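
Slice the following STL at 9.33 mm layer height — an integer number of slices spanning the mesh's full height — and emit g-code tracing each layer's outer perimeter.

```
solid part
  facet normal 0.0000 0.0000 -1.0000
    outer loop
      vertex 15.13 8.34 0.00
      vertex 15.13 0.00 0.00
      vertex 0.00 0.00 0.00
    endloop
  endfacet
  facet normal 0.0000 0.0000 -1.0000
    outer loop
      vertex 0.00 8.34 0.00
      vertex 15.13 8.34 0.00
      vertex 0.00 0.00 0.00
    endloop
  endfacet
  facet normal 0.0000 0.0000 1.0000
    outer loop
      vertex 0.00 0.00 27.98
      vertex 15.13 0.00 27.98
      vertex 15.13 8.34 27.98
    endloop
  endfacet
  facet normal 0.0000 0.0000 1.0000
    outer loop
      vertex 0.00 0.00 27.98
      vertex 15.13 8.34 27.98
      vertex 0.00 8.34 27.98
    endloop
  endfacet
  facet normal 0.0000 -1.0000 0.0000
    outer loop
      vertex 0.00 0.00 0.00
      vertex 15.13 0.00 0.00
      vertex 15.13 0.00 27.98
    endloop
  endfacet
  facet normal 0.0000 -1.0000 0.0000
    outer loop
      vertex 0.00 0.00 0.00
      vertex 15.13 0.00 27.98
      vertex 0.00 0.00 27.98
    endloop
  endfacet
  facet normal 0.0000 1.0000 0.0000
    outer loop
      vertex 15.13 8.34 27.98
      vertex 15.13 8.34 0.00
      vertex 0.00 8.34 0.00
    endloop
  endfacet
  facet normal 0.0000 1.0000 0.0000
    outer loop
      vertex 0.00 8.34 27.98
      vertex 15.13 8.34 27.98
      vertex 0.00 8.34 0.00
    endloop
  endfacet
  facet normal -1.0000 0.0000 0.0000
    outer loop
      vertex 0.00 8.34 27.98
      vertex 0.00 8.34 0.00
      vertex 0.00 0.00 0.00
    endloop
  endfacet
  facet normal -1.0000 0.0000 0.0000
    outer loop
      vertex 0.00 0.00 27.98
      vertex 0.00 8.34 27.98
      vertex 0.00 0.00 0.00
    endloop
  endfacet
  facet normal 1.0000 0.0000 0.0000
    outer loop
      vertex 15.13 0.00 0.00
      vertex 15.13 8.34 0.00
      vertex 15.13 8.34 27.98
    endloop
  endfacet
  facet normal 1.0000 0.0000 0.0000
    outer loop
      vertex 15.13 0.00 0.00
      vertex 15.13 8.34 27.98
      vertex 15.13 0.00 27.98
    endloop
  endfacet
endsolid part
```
; perimeter-only toolpath
G21 ; units = mm
G90 ; absolute positioning
G28 ; home
; layer 1
G0 Z9.33
G0 X0.00 Y0.00
G1 X15.13 Y0.00
G1 X15.13 Y8.34
G1 X0.00 Y8.34
G1 X0.00 Y0.00
; layer 2
G0 Z18.65
G0 X0.00 Y0.00
G1 X15.13 Y0.00
G1 X15.13 Y8.34
G1 X0.00 Y8.34
G1 X0.00 Y0.00
; layer 3
G0 Z27.98
G0 X0.00 Y0.00
G1 X15.13 Y0.00
G1 X15.13 Y8.34
G1 X0.00 Y8.34
G1 X0.00 Y0.00
M2 ; end

The solid is a rectangular box, roughly 15.1 × 8.34 mm footprint and 28 mm tall. Slicing at Δz = 9.33 mm — 3 equal slices spanning the solid's height, so layer i sits at z = i·h/3 — gives 3 non-empty perimeters. Each is a 4-segment closed polygon; G0 lifts to the layer z and rapids to the start vertex, then G1 traces the edges.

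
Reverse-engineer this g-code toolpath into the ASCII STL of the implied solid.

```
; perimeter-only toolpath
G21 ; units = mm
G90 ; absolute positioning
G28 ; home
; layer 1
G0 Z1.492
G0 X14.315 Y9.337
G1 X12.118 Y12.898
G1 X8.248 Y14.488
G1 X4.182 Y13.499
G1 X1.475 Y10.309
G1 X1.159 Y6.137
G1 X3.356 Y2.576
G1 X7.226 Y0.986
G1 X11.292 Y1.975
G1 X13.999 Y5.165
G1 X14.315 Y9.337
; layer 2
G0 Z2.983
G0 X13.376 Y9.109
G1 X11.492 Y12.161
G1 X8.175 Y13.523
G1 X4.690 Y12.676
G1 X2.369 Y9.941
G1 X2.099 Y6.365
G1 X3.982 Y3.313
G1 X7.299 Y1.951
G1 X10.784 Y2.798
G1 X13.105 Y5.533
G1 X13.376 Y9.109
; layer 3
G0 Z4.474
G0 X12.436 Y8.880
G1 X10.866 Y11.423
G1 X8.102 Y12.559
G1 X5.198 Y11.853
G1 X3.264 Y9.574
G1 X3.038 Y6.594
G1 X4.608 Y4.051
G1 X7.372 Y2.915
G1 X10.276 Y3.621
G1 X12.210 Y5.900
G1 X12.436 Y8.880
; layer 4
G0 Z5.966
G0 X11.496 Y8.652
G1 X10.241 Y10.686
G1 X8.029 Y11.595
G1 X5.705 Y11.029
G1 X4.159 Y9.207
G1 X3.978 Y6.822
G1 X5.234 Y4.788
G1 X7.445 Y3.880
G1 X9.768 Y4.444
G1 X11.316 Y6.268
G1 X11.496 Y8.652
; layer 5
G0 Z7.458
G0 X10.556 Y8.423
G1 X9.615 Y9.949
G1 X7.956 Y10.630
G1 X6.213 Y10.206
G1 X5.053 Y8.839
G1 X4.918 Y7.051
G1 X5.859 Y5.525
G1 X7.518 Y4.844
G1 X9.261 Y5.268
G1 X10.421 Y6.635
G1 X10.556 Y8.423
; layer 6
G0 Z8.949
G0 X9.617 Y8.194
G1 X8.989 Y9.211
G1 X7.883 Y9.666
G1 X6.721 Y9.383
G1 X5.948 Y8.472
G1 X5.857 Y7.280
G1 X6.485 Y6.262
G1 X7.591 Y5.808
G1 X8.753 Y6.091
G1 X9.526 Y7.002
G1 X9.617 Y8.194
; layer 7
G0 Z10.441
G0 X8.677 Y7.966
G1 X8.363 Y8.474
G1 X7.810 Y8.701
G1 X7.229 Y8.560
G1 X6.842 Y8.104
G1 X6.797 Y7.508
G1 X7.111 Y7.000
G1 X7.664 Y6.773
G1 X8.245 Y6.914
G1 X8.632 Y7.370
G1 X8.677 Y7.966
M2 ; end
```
solid part
  facet normal 0.0000 0.0000 -1.0000
    outer loop
      vertex 8.321 15.452 0.000
      vertex 12.744 13.635 0.000
      vertex 15.255 9.566 0.000
    endloop
  endfacet
  facet normal 0.0000 0.0000 -1.0000
    outer loop
      vertex 3.674 14.322 0.000
      vertex 8.321 15.452 0.000
      vertex 15.255 9.566 0.000
    endloop
  endfacet
  facet normal 0.0000 0.0000 -1.0000
    outer loop
      vertex 0.580 10.676 0.000
      vertex 3.674 14.322 0.000
      vertex 15.255 9.566 0.000
    endloop
  endfacet
  facet normal 0.0000 0.0000 -1.0000
    outer loop
      vertex 0.219 5.908 0.000
      vertex 0.580 10.676 0.000
      vertex 15.255 9.566 0.000
    endloop
  endfacet
  facet normal 0.0000 0.0000 -1.0000
    outer loop
      vertex 2.730 1.839 0.000
      vertex 0.219 5.908 0.000
      vertex 15.255 9.566 0.000
    endloop
  endfacet
  facet normal 0.0000 0.0000 -1.0000
    outer loop
      vertex 7.153 0.022 0.000
      vertex 2.730 1.839 0.000
      vertex 15.255 9.566 0.000
    endloop
  endfacet
  facet normal 0.0000 0.0000 -1.0000
    outer loop
      vertex 11.800 1.152 0.000
      vertex 7.153 0.022 0.000
      vertex 15.255 9.566 0.000
    endloop
  endfacet
  facet normal 0.0000 0.0000 -1.0000
    outer loop
      vertex 14.894 4.798 0.000
      vertex 11.800 1.152 0.000
      vertex 15.255 9.566 0.000
    endloop
  endfacet
  facet normal 0.7243 0.4470 0.5249
    outer loop
      vertex 15.255 9.566 0.000
      vertex 12.744 13.635 0.000
      vertex 7.737 7.737 11.932
    endloop
  endfacet
  facet normal 0.3234 0.7873 0.5249
    outer loop
      vertex 12.744 13.635 0.000
      vertex 8.321 15.452 0.000
      vertex 7.737 7.737 11.932
    endloop
  endfacet
  facet normal -0.2011 0.8271 0.5249
    outer loop
      vertex 8.321 15.452 0.000
      vertex 3.674 14.322 0.000
      vertex 7.737 7.737 11.932
    endloop
  endfacet
  facet normal -0.6490 0.5507 0.5249
    outer loop
      vertex 3.674 14.322 0.000
      vertex 0.580 10.676 0.000
      vertex 7.737 7.737 11.932
    endloop
  endfacet
  facet normal -0.8487 0.0643 0.5249
    outer loop
      vertex 0.580 10.676 0.000
      vertex 0.219 5.908 0.000
      vertex 7.737 7.737 11.932
    endloop
  endfacet
  facet normal -0.7243 -0.4470 0.5249
    outer loop
      vertex 0.219 5.908 0.000
      vertex 2.730 1.839 0.000
      vertex 7.737 7.737 11.932
    endloop
  endfacet
  facet normal -0.3234 -0.7873 0.5249
    outer loop
      vertex 2.730 1.839 0.000
      vertex 7.153 0.022 0.000
      vertex 7.737 7.737 11.932
    endloop
  endfacet
  facet normal 0.2011 -0.8271 0.5249
    outer loop
      vertex 7.153 0.022 0.000
      vertex 11.800 1.152 0.000
      vertex 7.737 7.737 11.932
    endloop
  endfacet
  facet normal 0.6490 -0.5507 0.5249
    outer loop
      vertex 11.800 1.152 0.000
      vertex 14.894 4.798 0.000
      vertex 7.737 7.737 11.932
    endloop
  endfacet
  facet normal 0.8487 -0.0643 0.5249
    outer loop
      vertex 14.894 4.798 0.000
      vertex 15.255 9.566 0.000
      vertex 7.737 7.737 11.932
    endloop
  endfacet
endsolid part

The G0 Z moves step by Δz≈1.492 mm. The G1 loops shrink linearly with z, so the solid tapers from its base footprint up to z≈11.9. Closing with a flat bottom cap and the tapered top and triangulating gives 18 facets — a regular 10-sided pyramid, base circumscribed radius ≈ 7.74 mm, apex at z ≈ 11.9 mm.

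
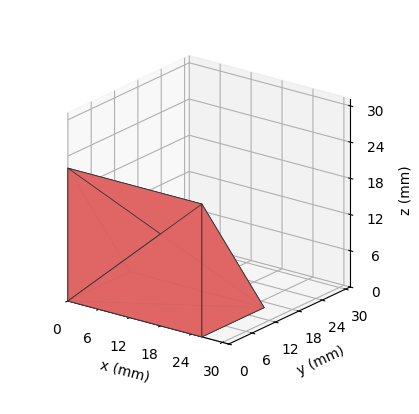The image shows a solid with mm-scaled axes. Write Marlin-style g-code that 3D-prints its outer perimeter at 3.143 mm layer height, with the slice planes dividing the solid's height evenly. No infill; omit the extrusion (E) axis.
Reading the render: the shape is a wedge (ramp): 26 × 16 mm base, rising to 22 mm along the y=0 edge and sloping linearly to z=0 at y=16 (dimensions read to the nearest mm from the axis ticks). For the g-code, the solid's height is divided into equal slices at the stated Δz and each level perimeter traced with G1 moves after a G0 lift.

; perimeter-only toolpath
G21 ; units = mm
G90 ; absolute positioning
G28 ; home
; layer 1
G0 Z3.143
G0 X0.000 Y0.000
G1 X26.000 Y0.000
G1 X26.000 Y13.714
G1 X0.000 Y13.714
G1 X0.000 Y0.000
; layer 2
G0 Z6.286
G0 X0.000 Y0.000
G1 X26.000 Y0.000
G1 X26.000 Y11.429
G1 X0.000 Y11.429
G1 X0.000 Y0.000
; layer 3
G0 Z9.429
G0 X0.000 Y0.000
G1 X26.000 Y0.000
G1 X26.000 Y9.143
G1 X0.000 Y9.143
G1 X0.000 Y0.000
; layer 4
G0 Z12.571
G0 X0.000 Y0.000
G1 X26.000 Y0.000
G1 X26.000 Y6.857
G1 X0.000 Y6.857
G1 X0.000 Y0.000
; layer 5
G0 Z15.714
G0 X0.000 Y0.000
G1 X26.000 Y0.000
G1 X26.000 Y4.571
G1 X0.000 Y4.571
G1 X0.000 Y0.000
; layer 6
G0 Z18.857
G0 X0.000 Y0.000
G1 X26.000 Y0.000
G1 X26.000 Y2.286
G1 X0.000 Y2.286
G1 X0.000 Y0.000
M2 ; end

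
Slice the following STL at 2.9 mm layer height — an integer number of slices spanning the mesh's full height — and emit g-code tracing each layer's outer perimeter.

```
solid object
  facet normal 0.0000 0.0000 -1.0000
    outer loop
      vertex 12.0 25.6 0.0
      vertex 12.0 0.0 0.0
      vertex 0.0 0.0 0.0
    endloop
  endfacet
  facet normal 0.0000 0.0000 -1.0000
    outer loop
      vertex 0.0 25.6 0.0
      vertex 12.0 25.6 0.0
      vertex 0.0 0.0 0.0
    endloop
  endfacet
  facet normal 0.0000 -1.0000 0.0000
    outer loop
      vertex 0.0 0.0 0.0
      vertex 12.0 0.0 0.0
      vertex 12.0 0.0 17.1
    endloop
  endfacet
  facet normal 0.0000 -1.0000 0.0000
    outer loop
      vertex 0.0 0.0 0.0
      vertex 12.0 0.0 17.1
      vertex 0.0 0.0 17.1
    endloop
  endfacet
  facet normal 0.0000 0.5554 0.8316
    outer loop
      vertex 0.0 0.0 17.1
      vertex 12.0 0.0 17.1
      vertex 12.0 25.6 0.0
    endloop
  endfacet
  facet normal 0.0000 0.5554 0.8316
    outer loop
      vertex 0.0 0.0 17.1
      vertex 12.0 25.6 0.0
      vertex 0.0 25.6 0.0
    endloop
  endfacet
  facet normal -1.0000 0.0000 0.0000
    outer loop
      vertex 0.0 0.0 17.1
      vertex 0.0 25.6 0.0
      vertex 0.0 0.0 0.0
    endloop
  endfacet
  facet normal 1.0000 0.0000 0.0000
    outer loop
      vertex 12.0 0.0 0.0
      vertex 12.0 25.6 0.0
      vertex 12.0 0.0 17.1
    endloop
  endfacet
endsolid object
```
; perimeter-only toolpath
G21 ; units = mm
G90 ; absolute positioning
G28 ; home
; layer 1
G0 Z2.9
G0 X0.0 Y0.0
G1 X12.0 Y0.0
G1 X12.0 Y21.3
G1 X0.0 Y21.3
G1 X0.0 Y0.0
; layer 2
G0 Z5.7
G0 X0.0 Y0.0
G1 X12.0 Y0.0
G1 X12.0 Y17.1
G1 X0.0 Y17.1
G1 X0.0 Y0.0
; layer 3
G0 Z8.6
G0 X0.0 Y0.0
G1 X12.0 Y0.0
G1 X12.0 Y12.8
G1 X0.0 Y12.8
G1 X0.0 Y0.0
; layer 4
G0 Z11.4
G0 X0.0 Y0.0
G1 X12.0 Y0.0
G1 X12.0 Y8.5
G1 X0.0 Y8.5
G1 X0.0 Y0.0
; layer 5
G0 Z14.2
G0 X0.0 Y0.0
G1 X12.0 Y0.0
G1 X12.0 Y4.3
G1 X0.0 Y4.3
G1 X0.0 Y0.0
M2 ; end

The solid is a wedge (ramp): 12 × 25.6 mm base, rising to 17.1 mm along the y=0 edge and sloping linearly to z=0 at y=25.6. Slicing at Δz = 2.9 mm — 6 equal slices spanning the solid's height, so layer i sits at z = i·h/6 — gives 5 non-empty perimeters. Each is a 4-segment closed polygon; G0 lifts to the layer z and rapids to the start vertex, then G1 traces the edges. The cross-section shrinks linearly with z (the slice at the apex is degenerate and omitted).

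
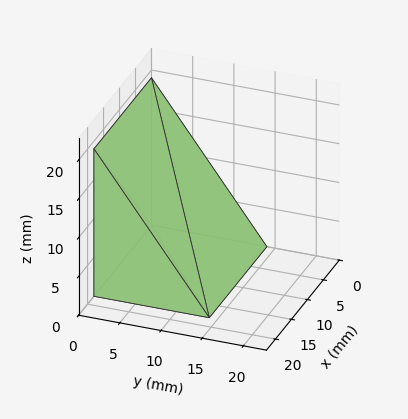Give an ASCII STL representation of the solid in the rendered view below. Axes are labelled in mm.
Reading the render: the shape is a wedge (ramp): 18 × 14 mm base, rising to 19 mm along the y=0 edge and sloping linearly to z=0 at y=14 (dimensions read to the nearest mm from the axis ticks). For the STL, each face is triangulated and given an outward normal.

solid part
  facet normal 0.0000 0.0000 -1.0000
    outer loop
      vertex 18.00 14.00 0.00
      vertex 18.00 0.00 0.00
      vertex 0.00 0.00 0.00
    endloop
  endfacet
  facet normal 0.0000 0.0000 -1.0000
    outer loop
      vertex 0.00 14.00 0.00
      vertex 18.00 14.00 0.00
      vertex 0.00 0.00 0.00
    endloop
  endfacet
  facet normal 0.0000 -1.0000 0.0000
    outer loop
      vertex 0.00 0.00 0.00
      vertex 18.00 0.00 0.00
      vertex 18.00 0.00 19.00
    endloop
  endfacet
  facet normal 0.0000 -1.0000 0.0000
    outer loop
      vertex 0.00 0.00 0.00
      vertex 18.00 0.00 19.00
      vertex 0.00 0.00 19.00
    endloop
  endfacet
  facet normal 0.0000 0.8051 0.5932
    outer loop
      vertex 0.00 0.00 19.00
      vertex 18.00 0.00 19.00
      vertex 18.00 14.00 0.00
    endloop
  endfacet
  facet normal 0.0000 0.8051 0.5932
    outer loop
      vertex 0.00 0.00 19.00
      vertex 18.00 14.00 0.00
      vertex 0.00 14.00 0.00
    endloop
  endfacet
  facet normal -1.0000 0.0000 0.0000
    outer loop
      vertex 0.00 0.00 19.00
      vertex 0.00 14.00 0.00
      vertex 0.00 0.00 0.00
    endloop
  endfacet
  facet normal 1.0000 0.0000 0.0000
    outer loop
      vertex 18.00 0.00 0.00
      vertex 18.00 14.00 0.00
      vertex 18.00 0.00 19.00
    endloop
  endfacet
endsolid part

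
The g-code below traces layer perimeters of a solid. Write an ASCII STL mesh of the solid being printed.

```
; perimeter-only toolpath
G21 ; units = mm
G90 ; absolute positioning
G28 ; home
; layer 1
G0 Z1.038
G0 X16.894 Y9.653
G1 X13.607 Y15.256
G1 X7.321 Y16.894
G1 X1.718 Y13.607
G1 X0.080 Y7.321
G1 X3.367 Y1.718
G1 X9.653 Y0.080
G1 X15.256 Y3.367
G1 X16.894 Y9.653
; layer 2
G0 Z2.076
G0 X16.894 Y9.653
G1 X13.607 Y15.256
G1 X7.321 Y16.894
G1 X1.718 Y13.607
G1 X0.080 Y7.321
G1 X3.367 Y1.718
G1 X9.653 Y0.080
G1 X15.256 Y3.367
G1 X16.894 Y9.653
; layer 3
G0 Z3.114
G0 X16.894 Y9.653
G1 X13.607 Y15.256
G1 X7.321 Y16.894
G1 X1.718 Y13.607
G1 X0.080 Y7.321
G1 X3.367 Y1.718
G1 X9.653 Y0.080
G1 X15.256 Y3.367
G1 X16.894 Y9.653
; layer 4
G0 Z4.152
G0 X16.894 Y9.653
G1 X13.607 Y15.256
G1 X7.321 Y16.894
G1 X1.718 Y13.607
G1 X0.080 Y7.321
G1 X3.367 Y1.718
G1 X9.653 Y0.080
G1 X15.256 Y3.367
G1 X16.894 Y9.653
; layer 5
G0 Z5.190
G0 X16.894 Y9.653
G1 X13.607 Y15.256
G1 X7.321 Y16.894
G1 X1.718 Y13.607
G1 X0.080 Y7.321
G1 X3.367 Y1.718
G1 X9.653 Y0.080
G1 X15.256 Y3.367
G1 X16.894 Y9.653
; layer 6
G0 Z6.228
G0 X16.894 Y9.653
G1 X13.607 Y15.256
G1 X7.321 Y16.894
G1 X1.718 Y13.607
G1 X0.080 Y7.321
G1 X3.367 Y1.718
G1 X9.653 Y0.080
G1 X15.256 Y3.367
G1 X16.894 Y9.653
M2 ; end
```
solid part
  facet normal 0.0000 0.0000 -1.0000
    outer loop
      vertex 7.321 16.894 0.000
      vertex 13.607 15.256 0.000
      vertex 16.894 9.653 0.000
    endloop
  endfacet
  facet normal 0.0000 0.0000 -1.0000
    outer loop
      vertex 1.718 13.607 0.000
      vertex 7.321 16.894 0.000
      vertex 16.894 9.653 0.000
    endloop
  endfacet
  facet normal 0.0000 0.0000 -1.0000
    outer loop
      vertex 0.080 7.321 0.000
      vertex 1.718 13.607 0.000
      vertex 16.894 9.653 0.000
    endloop
  endfacet
  facet normal 0.0000 0.0000 -1.0000
    outer loop
      vertex 3.367 1.718 0.000
      vertex 0.080 7.321 0.000
      vertex 16.894 9.653 0.000
    endloop
  endfacet
  facet normal 0.0000 0.0000 -1.0000
    outer loop
      vertex 9.653 0.080 0.000
      vertex 3.367 1.718 0.000
      vertex 16.894 9.653 0.000
    endloop
  endfacet
  facet normal 0.0000 0.0000 -1.0000
    outer loop
      vertex 15.256 3.367 0.000
      vertex 9.653 0.080 0.000
      vertex 16.894 9.653 0.000
    endloop
  endfacet
  facet normal 0.0000 0.0000 1.0000
    outer loop
      vertex 16.894 9.653 6.228
      vertex 13.607 15.256 6.228
      vertex 7.321 16.894 6.228
    endloop
  endfacet
  facet normal 0.0000 0.0000 1.0000
    outer loop
      vertex 16.894 9.653 6.228
      vertex 7.321 16.894 6.228
      vertex 1.718 13.607 6.228
    endloop
  endfacet
  facet normal 0.0000 0.0000 1.0000
    outer loop
      vertex 16.894 9.653 6.228
      vertex 1.718 13.607 6.228
      vertex 0.080 7.321 6.228
    endloop
  endfacet
  facet normal 0.0000 0.0000 1.0000
    outer loop
      vertex 16.894 9.653 6.228
      vertex 0.080 7.321 6.228
      vertex 3.367 1.718 6.228
    endloop
  endfacet
  facet normal 0.0000 0.0000 1.0000
    outer loop
      vertex 16.894 9.653 6.228
      vertex 3.367 1.718 6.228
      vertex 9.653 0.080 6.228
    endloop
  endfacet
  facet normal 0.0000 0.0000 1.0000
    outer loop
      vertex 16.894 9.653 6.228
      vertex 9.653 0.080 6.228
      vertex 15.256 3.367 6.228
    endloop
  endfacet
  facet normal 0.8625 0.5060 0.0000
    outer loop
      vertex 16.894 9.653 0.000
      vertex 13.607 15.256 0.000
      vertex 13.607 15.256 6.228
    endloop
  endfacet
  facet normal 0.8625 0.5060 0.0000
    outer loop
      vertex 16.894 9.653 0.000
      vertex 13.607 15.256 6.228
      vertex 16.894 9.653 6.228
    endloop
  endfacet
  facet normal 0.2522 0.9677 0.0000
    outer loop
      vertex 13.607 15.256 0.000
      vertex 7.321 16.894 0.000
      vertex 7.321 16.894 6.228
    endloop
  endfacet
  facet normal 0.2522 0.9677 0.0000
    outer loop
      vertex 13.607 15.256 0.000
      vertex 7.321 16.894 6.228
      vertex 13.607 15.256 6.228
    endloop
  endfacet
  facet normal -0.5060 0.8625 0.0000
    outer loop
      vertex 7.321 16.894 0.000
      vertex 1.718 13.607 0.000
      vertex 1.718 13.607 6.228
    endloop
  endfacet
  facet normal -0.5060 0.8625 0.0000
    outer loop
      vertex 7.321 16.894 0.000
      vertex 1.718 13.607 6.228
      vertex 7.321 16.894 6.228
    endloop
  endfacet
  facet normal -0.9677 0.2522 0.0000
    outer loop
      vertex 1.718 13.607 0.000
      vertex 0.080 7.321 0.000
      vertex 0.080 7.321 6.228
    endloop
  endfacet
  facet normal -0.9677 0.2522 0.0000
    outer loop
      vertex 1.718 13.607 0.000
      vertex 0.080 7.321 6.228
      vertex 1.718 13.607 6.228
    endloop
  endfacet
  facet normal -0.8625 -0.5060 0.0000
    outer loop
      vertex 0.080 7.321 0.000
      vertex 3.367 1.718 0.000
      vertex 3.367 1.718 6.228
    endloop
  endfacet
  facet normal -0.8625 -0.5060 0.0000
    outer loop
      vertex 0.080 7.321 0.000
      vertex 3.367 1.718 6.228
      vertex 0.080 7.321 6.228
    endloop
  endfacet
  facet normal -0.2522 -0.9677 0.0000
    outer loop
      vertex 3.367 1.718 0.000
      vertex 9.653 0.080 0.000
      vertex 9.653 0.080 6.228
    endloop
  endfacet
  facet normal -0.2522 -0.9677 0.0000
    outer loop
      vertex 3.367 1.718 0.000
      vertex 9.653 0.080 6.228
      vertex 3.367 1.718 6.228
    endloop
  endfacet
  facet normal 0.5060 -0.8625 0.0000
    outer loop
      vertex 9.653 0.080 0.000
      vertex 15.256 3.367 0.000
      vertex 15.256 3.367 6.228
    endloop
  endfacet
  facet normal 0.5060 -0.8625 0.0000
    outer loop
      vertex 9.653 0.080 0.000
      vertex 15.256 3.367 6.228
      vertex 9.653 0.080 6.228
    endloop
  endfacet
  facet normal 0.9677 -0.2522 0.0000
    outer loop
      vertex 15.256 3.367 0.000
      vertex 16.894 9.653 0.000
      vertex 16.894 9.653 6.228
    endloop
  endfacet
  facet normal 0.9677 -0.2522 0.0000
    outer loop
      vertex 15.256 3.367 0.000
      vertex 16.894 9.653 6.228
      vertex 15.256 3.367 6.228
    endloop
  endfacet
endsolid part

The G0 Z moves step by Δz≈1.038 mm. Every layer's G1 loop is the same polygon, so the solid is a straight extrusion of it from z=0 to z≈6.23. Closing with flat bottom and top caps and triangulating gives 28 facets — a regular 8-sided prism (a cylinder approximated with 8 flat sides), circumscribed radius ≈ 8.49 mm, height ≈ 6.23 mm.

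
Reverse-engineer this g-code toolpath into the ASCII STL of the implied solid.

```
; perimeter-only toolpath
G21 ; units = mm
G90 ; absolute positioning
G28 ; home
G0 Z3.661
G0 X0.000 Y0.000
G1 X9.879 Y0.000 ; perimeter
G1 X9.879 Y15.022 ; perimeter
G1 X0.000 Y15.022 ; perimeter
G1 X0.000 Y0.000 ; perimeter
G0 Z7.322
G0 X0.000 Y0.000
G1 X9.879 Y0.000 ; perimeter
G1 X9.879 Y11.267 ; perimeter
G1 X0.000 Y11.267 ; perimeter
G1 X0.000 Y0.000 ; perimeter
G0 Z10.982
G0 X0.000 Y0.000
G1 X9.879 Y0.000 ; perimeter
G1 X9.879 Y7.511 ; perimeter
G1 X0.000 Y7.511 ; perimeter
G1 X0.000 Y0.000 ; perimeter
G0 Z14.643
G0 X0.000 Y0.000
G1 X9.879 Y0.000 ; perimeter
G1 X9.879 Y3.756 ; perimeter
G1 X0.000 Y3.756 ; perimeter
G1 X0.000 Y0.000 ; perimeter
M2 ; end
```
solid part
  facet normal 0.0000 0.0000 -1.0000
    outer loop
      vertex 9.879 18.778 0.000
      vertex 9.879 0.000 0.000
      vertex 0.000 0.000 0.000
    endloop
  endfacet
  facet normal 0.0000 0.0000 -1.0000
    outer loop
      vertex 0.000 18.778 0.000
      vertex 9.879 18.778 0.000
      vertex 0.000 0.000 0.000
    endloop
  endfacet
  facet normal 0.0000 -1.0000 0.0000
    outer loop
      vertex 0.000 0.000 0.000
      vertex 9.879 0.000 0.000
      vertex 9.879 0.000 18.304
    endloop
  endfacet
  facet normal 0.0000 -1.0000 0.0000
    outer loop
      vertex 0.000 0.000 0.000
      vertex 9.879 0.000 18.304
      vertex 0.000 0.000 18.304
    endloop
  endfacet
  facet normal 0.0000 0.6980 0.7161
    outer loop
      vertex 0.000 0.000 18.304
      vertex 9.879 0.000 18.304
      vertex 9.879 18.778 0.000
    endloop
  endfacet
  facet normal 0.0000 0.6980 0.7161
    outer loop
      vertex 0.000 0.000 18.304
      vertex 9.879 18.778 0.000
      vertex 0.000 18.778 0.000
    endloop
  endfacet
  facet normal -1.0000 0.0000 0.0000
    outer loop
      vertex 0.000 0.000 18.304
      vertex 0.000 18.778 0.000
      vertex 0.000 0.000 0.000
    endloop
  endfacet
  facet normal 1.0000 0.0000 0.0000
    outer loop
      vertex 9.879 0.000 0.000
      vertex 9.879 18.778 0.000
      vertex 9.879 0.000 18.304
    endloop
  endfacet
endsolid part

The G0 Z moves step by Δz≈3.661 mm. The G1 loops shrink linearly with z, so the solid tapers from its base footprint up to z≈18.3. Closing with a flat bottom cap and the tapered top and triangulating gives 8 facets — a wedge (ramp): 9.88 × 18.8 mm base, rising to 18.3 mm along the y=0 edge and sloping linearly to z=0 at y=18.8.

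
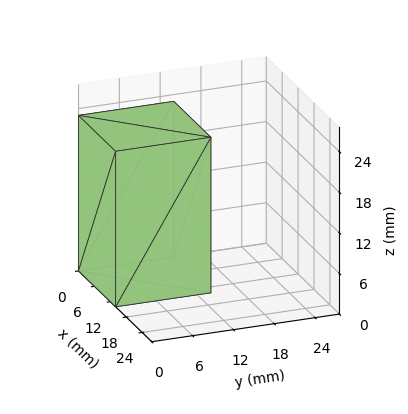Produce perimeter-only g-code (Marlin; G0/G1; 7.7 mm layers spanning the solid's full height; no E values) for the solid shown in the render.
Reading the render: the shape is a rectangular box, roughly 14 × 14 mm footprint and 23 mm tall (dimensions read to the nearest mm from the axis ticks). For the g-code, the solid's height is divided into equal slices at the stated Δz and each level perimeter traced with G1 moves after a G0 lift.

; perimeter-only toolpath
G21 ; units = mm
G90 ; absolute positioning
G28 ; home
; layer 1
G0 Z7.7
G0 X0.0 Y0.0
G1 X14.0 Y0.0
G1 X14.0 Y14.0
G1 X0.0 Y14.0
G1 X0.0 Y0.0
; layer 2
G0 Z15.3
G0 X0.0 Y0.0
G1 X14.0 Y0.0
G1 X14.0 Y14.0
G1 X0.0 Y14.0
G1 X0.0 Y0.0
; layer 3
G0 Z23.0
G0 X0.0 Y0.0
G1 X14.0 Y0.0
G1 X14.0 Y14.0
G1 X0.0 Y14.0
G1 X0.0 Y0.0
M2 ; end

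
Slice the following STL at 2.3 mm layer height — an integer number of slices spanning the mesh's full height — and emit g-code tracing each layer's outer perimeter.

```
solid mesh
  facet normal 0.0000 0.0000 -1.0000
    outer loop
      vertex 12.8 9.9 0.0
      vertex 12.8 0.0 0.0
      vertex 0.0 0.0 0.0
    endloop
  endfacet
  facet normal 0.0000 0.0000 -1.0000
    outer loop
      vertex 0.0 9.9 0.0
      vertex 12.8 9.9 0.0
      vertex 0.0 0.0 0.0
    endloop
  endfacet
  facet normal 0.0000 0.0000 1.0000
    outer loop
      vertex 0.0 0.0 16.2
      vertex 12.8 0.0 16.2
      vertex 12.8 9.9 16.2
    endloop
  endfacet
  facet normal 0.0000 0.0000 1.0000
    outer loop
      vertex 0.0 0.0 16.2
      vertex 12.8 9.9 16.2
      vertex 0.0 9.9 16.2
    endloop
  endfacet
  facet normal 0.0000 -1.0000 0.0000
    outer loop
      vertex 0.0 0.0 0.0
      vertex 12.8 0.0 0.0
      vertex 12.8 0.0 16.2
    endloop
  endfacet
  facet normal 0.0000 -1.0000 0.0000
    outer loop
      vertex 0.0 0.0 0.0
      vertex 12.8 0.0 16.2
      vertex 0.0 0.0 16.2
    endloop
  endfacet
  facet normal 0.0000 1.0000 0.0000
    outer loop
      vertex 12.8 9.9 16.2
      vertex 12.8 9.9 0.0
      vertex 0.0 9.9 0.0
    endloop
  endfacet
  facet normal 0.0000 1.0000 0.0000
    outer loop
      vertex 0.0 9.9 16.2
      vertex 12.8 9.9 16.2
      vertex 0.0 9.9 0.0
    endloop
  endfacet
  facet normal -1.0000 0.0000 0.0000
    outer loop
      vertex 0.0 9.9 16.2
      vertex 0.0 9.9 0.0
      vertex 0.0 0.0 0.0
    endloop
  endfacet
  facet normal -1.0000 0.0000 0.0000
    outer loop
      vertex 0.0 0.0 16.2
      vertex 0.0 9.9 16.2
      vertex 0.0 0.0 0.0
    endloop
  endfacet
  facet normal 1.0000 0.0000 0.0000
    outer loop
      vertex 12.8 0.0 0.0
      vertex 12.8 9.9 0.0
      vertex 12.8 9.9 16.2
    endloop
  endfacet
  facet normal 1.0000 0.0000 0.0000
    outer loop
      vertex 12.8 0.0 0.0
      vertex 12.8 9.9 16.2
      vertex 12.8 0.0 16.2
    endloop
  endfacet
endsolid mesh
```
; perimeter-only toolpath
G21 ; units = mm
G90 ; absolute positioning
G28 ; home
; layer 1
G0 Z2.3
G0 X0.0 Y0.0
G1 X12.8 Y0.0
G1 X12.8 Y9.9
G1 X0.0 Y9.9
G1 X0.0 Y0.0
; layer 2
G0 Z4.6
G0 X0.0 Y0.0
G1 X12.8 Y0.0
G1 X12.8 Y9.9
G1 X0.0 Y9.9
G1 X0.0 Y0.0
; layer 3
G0 Z6.9
G0 X0.0 Y0.0
G1 X12.8 Y0.0
G1 X12.8 Y9.9
G1 X0.0 Y9.9
G1 X0.0 Y0.0
; layer 4
G0 Z9.3
G0 X0.0 Y0.0
G1 X12.8 Y0.0
G1 X12.8 Y9.9
G1 X0.0 Y9.9
G1 X0.0 Y0.0
; layer 5
G0 Z11.6
G0 X0.0 Y0.0
G1 X12.8 Y0.0
G1 X12.8 Y9.9
G1 X0.0 Y9.9
G1 X0.0 Y0.0
; layer 6
G0 Z13.9
G0 X0.0 Y0.0
G1 X12.8 Y0.0
G1 X12.8 Y9.9
G1 X0.0 Y9.9
G1 X0.0 Y0.0
; layer 7
G0 Z16.2
G0 X0.0 Y0.0
G1 X12.8 Y0.0
G1 X12.8 Y9.9
G1 X0.0 Y9.9
G1 X0.0 Y0.0
M2 ; end

The solid is a rectangular box, roughly 12.8 × 9.9 mm footprint and 16.2 mm tall. Slicing at Δz = 2.3 mm — 7 equal slices spanning the solid's height, so layer i sits at z = i·h/7 — gives 7 non-empty perimeters. Each is a 4-segment closed polygon; G0 lifts to the layer z and rapids to the start vertex, then G1 traces the edges.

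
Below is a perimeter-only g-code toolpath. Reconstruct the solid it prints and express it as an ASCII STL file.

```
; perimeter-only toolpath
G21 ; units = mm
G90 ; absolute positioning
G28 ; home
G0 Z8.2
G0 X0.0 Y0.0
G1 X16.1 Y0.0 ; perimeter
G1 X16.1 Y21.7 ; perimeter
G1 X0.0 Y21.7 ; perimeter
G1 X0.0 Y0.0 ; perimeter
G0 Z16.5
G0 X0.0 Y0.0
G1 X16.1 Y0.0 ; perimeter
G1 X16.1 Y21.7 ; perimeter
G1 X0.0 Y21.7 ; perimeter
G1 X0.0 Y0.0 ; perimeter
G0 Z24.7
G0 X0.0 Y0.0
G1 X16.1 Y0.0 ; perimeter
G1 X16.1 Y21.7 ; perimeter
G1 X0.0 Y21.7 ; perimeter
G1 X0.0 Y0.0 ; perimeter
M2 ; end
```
solid part
  facet normal 0.0000 0.0000 -1.0000
    outer loop
      vertex 16.1 21.7 0.0
      vertex 16.1 0.0 0.0
      vertex 0.0 0.0 0.0
    endloop
  endfacet
  facet normal 0.0000 0.0000 -1.0000
    outer loop
      vertex 0.0 21.7 0.0
      vertex 16.1 21.7 0.0
      vertex 0.0 0.0 0.0
    endloop
  endfacet
  facet normal 0.0000 0.0000 1.0000
    outer loop
      vertex 0.0 0.0 24.7
      vertex 16.1 0.0 24.7
      vertex 16.1 21.7 24.7
    endloop
  endfacet
  facet normal 0.0000 0.0000 1.0000
    outer loop
      vertex 0.0 0.0 24.7
      vertex 16.1 21.7 24.7
      vertex 0.0 21.7 24.7
    endloop
  endfacet
  facet normal 0.0000 -1.0000 0.0000
    outer loop
      vertex 0.0 0.0 0.0
      vertex 16.1 0.0 0.0
      vertex 16.1 0.0 24.7
    endloop
  endfacet
  facet normal 0.0000 -1.0000 0.0000
    outer loop
      vertex 0.0 0.0 0.0
      vertex 16.1 0.0 24.7
      vertex 0.0 0.0 24.7
    endloop
  endfacet
  facet normal 0.0000 1.0000 0.0000
    outer loop
      vertex 16.1 21.7 24.7
      vertex 16.1 21.7 0.0
      vertex 0.0 21.7 0.0
    endloop
  endfacet
  facet normal 0.0000 1.0000 0.0000
    outer loop
      vertex 0.0 21.7 24.7
      vertex 16.1 21.7 24.7
      vertex 0.0 21.7 0.0
    endloop
  endfacet
  facet normal -1.0000 0.0000 0.0000
    outer loop
      vertex 0.0 21.7 24.7
      vertex 0.0 21.7 0.0
      vertex 0.0 0.0 0.0
    endloop
  endfacet
  facet normal -1.0000 0.0000 0.0000
    outer loop
      vertex 0.0 0.0 24.7
      vertex 0.0 21.7 24.7
      vertex 0.0 0.0 0.0
    endloop
  endfacet
  facet normal 1.0000 0.0000 0.0000
    outer loop
      vertex 16.1 0.0 0.0
      vertex 16.1 21.7 0.0
      vertex 16.1 21.7 24.7
    endloop
  endfacet
  facet normal 1.0000 0.0000 0.0000
    outer loop
      vertex 16.1 0.0 0.0
      vertex 16.1 21.7 24.7
      vertex 16.1 0.0 24.7
    endloop
  endfacet
endsolid part

The G0 Z moves step by Δz≈8.2 mm. Every layer's G1 loop is the same polygon, so the solid is a straight extrusion of it from z=0 to z≈24.7. Closing with flat bottom and top caps and triangulating gives 12 facets — a rectangular box, roughly 16.1 × 21.7 mm footprint and 24.7 mm tall.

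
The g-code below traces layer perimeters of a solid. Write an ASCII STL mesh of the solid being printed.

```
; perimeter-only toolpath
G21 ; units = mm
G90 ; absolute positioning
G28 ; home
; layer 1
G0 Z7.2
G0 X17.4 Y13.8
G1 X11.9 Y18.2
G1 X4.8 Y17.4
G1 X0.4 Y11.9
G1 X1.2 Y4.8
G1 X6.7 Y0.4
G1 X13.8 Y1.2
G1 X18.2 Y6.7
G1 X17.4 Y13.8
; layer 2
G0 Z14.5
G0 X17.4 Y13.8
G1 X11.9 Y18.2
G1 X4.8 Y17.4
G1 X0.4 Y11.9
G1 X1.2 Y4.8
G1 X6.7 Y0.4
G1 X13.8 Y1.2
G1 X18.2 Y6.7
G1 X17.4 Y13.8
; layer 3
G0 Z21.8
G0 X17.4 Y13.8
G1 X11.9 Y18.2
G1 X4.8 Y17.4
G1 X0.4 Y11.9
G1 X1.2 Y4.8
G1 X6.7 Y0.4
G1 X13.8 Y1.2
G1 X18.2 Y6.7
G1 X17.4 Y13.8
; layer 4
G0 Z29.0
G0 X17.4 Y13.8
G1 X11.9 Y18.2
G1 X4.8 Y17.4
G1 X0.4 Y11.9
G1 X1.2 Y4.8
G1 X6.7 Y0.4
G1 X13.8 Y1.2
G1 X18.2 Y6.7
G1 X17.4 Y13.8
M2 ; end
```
solid part
  facet normal 0.0000 0.0000 -1.0000
    outer loop
      vertex 4.8 17.4 0.0
      vertex 11.9 18.2 0.0
      vertex 17.4 13.8 0.0
    endloop
  endfacet
  facet normal 0.0000 0.0000 -1.0000
    outer loop
      vertex 0.4 11.9 0.0
      vertex 4.8 17.4 0.0
      vertex 17.4 13.8 0.0
    endloop
  endfacet
  facet normal 0.0000 0.0000 -1.0000
    outer loop
      vertex 1.2 4.8 0.0
      vertex 0.4 11.9 0.0
      vertex 17.4 13.8 0.0
    endloop
  endfacet
  facet normal 0.0000 0.0000 -1.0000
    outer loop
      vertex 6.7 0.4 0.0
      vertex 1.2 4.8 0.0
      vertex 17.4 13.8 0.0
    endloop
  endfacet
  facet normal 0.0000 0.0000 -1.0000
    outer loop
      vertex 13.8 1.2 0.0
      vertex 6.7 0.4 0.0
      vertex 17.4 13.8 0.0
    endloop
  endfacet
  facet normal 0.0000 0.0000 -1.0000
    outer loop
      vertex 18.2 6.7 0.0
      vertex 13.8 1.2 0.0
      vertex 17.4 13.8 0.0
    endloop
  endfacet
  facet normal 0.0000 0.0000 1.0000
    outer loop
      vertex 17.4 13.8 29.0
      vertex 11.9 18.2 29.0
      vertex 4.8 17.4 29.0
    endloop
  endfacet
  facet normal 0.0000 0.0000 1.0000
    outer loop
      vertex 17.4 13.8 29.0
      vertex 4.8 17.4 29.0
      vertex 0.4 11.9 29.0
    endloop
  endfacet
  facet normal 0.0000 0.0000 1.0000
    outer loop
      vertex 17.4 13.8 29.0
      vertex 0.4 11.9 29.0
      vertex 1.2 4.8 29.0
    endloop
  endfacet
  facet normal 0.0000 0.0000 1.0000
    outer loop
      vertex 17.4 13.8 29.0
      vertex 1.2 4.8 29.0
      vertex 6.7 0.4 29.0
    endloop
  endfacet
  facet normal 0.0000 0.0000 1.0000
    outer loop
      vertex 17.4 13.8 29.0
      vertex 6.7 0.4 29.0
      vertex 13.8 1.2 29.0
    endloop
  endfacet
  facet normal 0.0000 0.0000 1.0000
    outer loop
      vertex 17.4 13.8 29.0
      vertex 13.8 1.2 29.0
      vertex 18.2 6.7 29.0
    endloop
  endfacet
  facet normal 0.6247 0.7809 0.0000
    outer loop
      vertex 17.4 13.8 0.0
      vertex 11.9 18.2 0.0
      vertex 11.9 18.2 29.0
    endloop
  endfacet
  facet normal 0.6247 0.7809 0.0000
    outer loop
      vertex 17.4 13.8 0.0
      vertex 11.9 18.2 29.0
      vertex 17.4 13.8 29.0
    endloop
  endfacet
  facet normal -0.1120 0.9937 0.0000
    outer loop
      vertex 11.9 18.2 0.0
      vertex 4.8 17.4 0.0
      vertex 4.8 17.4 29.0
    endloop
  endfacet
  facet normal -0.1120 0.9937 0.0000
    outer loop
      vertex 11.9 18.2 0.0
      vertex 4.8 17.4 29.0
      vertex 11.9 18.2 29.0
    endloop
  endfacet
  facet normal -0.7809 0.6247 0.0000
    outer loop
      vertex 4.8 17.4 0.0
      vertex 0.4 11.9 0.0
      vertex 0.4 11.9 29.0
    endloop
  endfacet
  facet normal -0.7809 0.6247 0.0000
    outer loop
      vertex 4.8 17.4 0.0
      vertex 0.4 11.9 29.0
      vertex 4.8 17.4 29.0
    endloop
  endfacet
  facet normal -0.9937 -0.1120 0.0000
    outer loop
      vertex 0.4 11.9 0.0
      vertex 1.2 4.8 0.0
      vertex 1.2 4.8 29.0
    endloop
  endfacet
  facet normal -0.9937 -0.1120 0.0000
    outer loop
      vertex 0.4 11.9 0.0
      vertex 1.2 4.8 29.0
      vertex 0.4 11.9 29.0
    endloop
  endfacet
  facet normal -0.6247 -0.7809 0.0000
    outer loop
      vertex 1.2 4.8 0.0
      vertex 6.7 0.4 0.0
      vertex 6.7 0.4 29.0
    endloop
  endfacet
  facet normal -0.6247 -0.7809 0.0000
    outer loop
      vertex 1.2 4.8 0.0
      vertex 6.7 0.4 29.0
      vertex 1.2 4.8 29.0
    endloop
  endfacet
  facet normal 0.1120 -0.9937 0.0000
    outer loop
      vertex 6.7 0.4 0.0
      vertex 13.8 1.2 0.0
      vertex 13.8 1.2 29.0
    endloop
  endfacet
  facet normal 0.1120 -0.9937 0.0000
    outer loop
      vertex 6.7 0.4 0.0
      vertex 13.8 1.2 29.0
      vertex 6.7 0.4 29.0
    endloop
  endfacet
  facet normal 0.7809 -0.6247 0.0000
    outer loop
      vertex 13.8 1.2 0.0
      vertex 18.2 6.7 0.0
      vertex 18.2 6.7 29.0
    endloop
  endfacet
  facet normal 0.7809 -0.6247 0.0000
    outer loop
      vertex 13.8 1.2 0.0
      vertex 18.2 6.7 29.0
      vertex 13.8 1.2 29.0
    endloop
  endfacet
  facet normal 0.9937 0.1120 0.0000
    outer loop
      vertex 18.2 6.7 0.0
      vertex 17.4 13.8 0.0
      vertex 17.4 13.8 29.0
    endloop
  endfacet
  facet normal 0.9937 0.1120 0.0000
    outer loop
      vertex 18.2 6.7 0.0
      vertex 17.4 13.8 29.0
      vertex 18.2 6.7 29.0
    endloop
  endfacet
endsolid part

The G0 Z moves step by Δz≈7.2 mm. Every layer's G1 loop is the same polygon, so the solid is a straight extrusion of it from z=0 to z≈29. Closing with flat bottom and top caps and triangulating gives 28 facets — a regular 8-sided prism (a cylinder approximated with 8 flat sides), circumscribed radius ≈ 9.3 mm, height ≈ 29 mm.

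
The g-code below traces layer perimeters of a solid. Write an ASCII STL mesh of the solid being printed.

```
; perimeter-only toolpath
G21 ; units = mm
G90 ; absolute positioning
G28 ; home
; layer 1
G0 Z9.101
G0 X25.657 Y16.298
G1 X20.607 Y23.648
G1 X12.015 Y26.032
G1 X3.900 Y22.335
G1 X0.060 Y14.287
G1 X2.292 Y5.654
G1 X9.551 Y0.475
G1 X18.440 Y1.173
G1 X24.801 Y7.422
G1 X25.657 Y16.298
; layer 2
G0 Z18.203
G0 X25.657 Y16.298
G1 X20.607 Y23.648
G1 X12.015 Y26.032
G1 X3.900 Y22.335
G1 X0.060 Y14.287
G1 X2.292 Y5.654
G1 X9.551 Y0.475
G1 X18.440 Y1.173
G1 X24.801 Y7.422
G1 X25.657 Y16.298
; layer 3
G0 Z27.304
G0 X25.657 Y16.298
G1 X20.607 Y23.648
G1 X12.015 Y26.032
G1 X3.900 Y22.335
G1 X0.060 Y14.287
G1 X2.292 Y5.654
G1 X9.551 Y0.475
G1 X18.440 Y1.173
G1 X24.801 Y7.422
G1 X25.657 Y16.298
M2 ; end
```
solid part
  facet normal 0.0000 0.0000 -1.0000
    outer loop
      vertex 12.015 26.032 0.000
      vertex 20.607 23.648 0.000
      vertex 25.657 16.298 0.000
    endloop
  endfacet
  facet normal 0.0000 0.0000 -1.0000
    outer loop
      vertex 3.900 22.335 0.000
      vertex 12.015 26.032 0.000
      vertex 25.657 16.298 0.000
    endloop
  endfacet
  facet normal 0.0000 0.0000 -1.0000
    outer loop
      vertex 0.060 14.287 0.000
      vertex 3.900 22.335 0.000
      vertex 25.657 16.298 0.000
    endloop
  endfacet
  facet normal 0.0000 0.0000 -1.0000
    outer loop
      vertex 2.292 5.654 0.000
      vertex 0.060 14.287 0.000
      vertex 25.657 16.298 0.000
    endloop
  endfacet
  facet normal 0.0000 0.0000 -1.0000
    outer loop
      vertex 9.551 0.475 0.000
      vertex 2.292 5.654 0.000
      vertex 25.657 16.298 0.000
    endloop
  endfacet
  facet normal 0.0000 0.0000 -1.0000
    outer loop
      vertex 18.440 1.173 0.000
      vertex 9.551 0.475 0.000
      vertex 25.657 16.298 0.000
    endloop
  endfacet
  facet normal 0.0000 0.0000 -1.0000
    outer loop
      vertex 24.801 7.422 0.000
      vertex 18.440 1.173 0.000
      vertex 25.657 16.298 0.000
    endloop
  endfacet
  facet normal 0.0000 0.0000 1.0000
    outer loop
      vertex 25.657 16.298 27.304
      vertex 20.607 23.648 27.304
      vertex 12.015 26.032 27.304
    endloop
  endfacet
  facet normal 0.0000 0.0000 1.0000
    outer loop
      vertex 25.657 16.298 27.304
      vertex 12.015 26.032 27.304
      vertex 3.900 22.335 27.304
    endloop
  endfacet
  facet normal 0.0000 0.0000 1.0000
    outer loop
      vertex 25.657 16.298 27.304
      vertex 3.900 22.335 27.304
      vertex 0.060 14.287 27.304
    endloop
  endfacet
  facet normal 0.0000 0.0000 1.0000
    outer loop
      vertex 25.657 16.298 27.304
      vertex 0.060 14.287 27.304
      vertex 2.292 5.654 27.304
    endloop
  endfacet
  facet normal 0.0000 0.0000 1.0000
    outer loop
      vertex 25.657 16.298 27.304
      vertex 2.292 5.654 27.304
      vertex 9.551 0.475 27.304
    endloop
  endfacet
  facet normal 0.0000 0.0000 1.0000
    outer loop
      vertex 25.657 16.298 27.304
      vertex 9.551 0.475 27.304
      vertex 18.440 1.173 27.304
    endloop
  endfacet
  facet normal 0.0000 0.0000 1.0000
    outer loop
      vertex 25.657 16.298 27.304
      vertex 18.440 1.173 27.304
      vertex 24.801 7.422 27.304
    endloop
  endfacet
  facet normal 0.8242 0.5663 0.0000
    outer loop
      vertex 25.657 16.298 0.000
      vertex 20.607 23.648 0.000
      vertex 20.607 23.648 27.304
    endloop
  endfacet
  facet normal 0.8242 0.5663 0.0000
    outer loop
      vertex 25.657 16.298 0.000
      vertex 20.607 23.648 27.304
      vertex 25.657 16.298 27.304
    endloop
  endfacet
  facet normal 0.2674 0.9636 0.0000
    outer loop
      vertex 20.607 23.648 0.000
      vertex 12.015 26.032 0.000
      vertex 12.015 26.032 27.304
    endloop
  endfacet
  facet normal 0.2674 0.9636 0.0000
    outer loop
      vertex 20.607 23.648 0.000
      vertex 12.015 26.032 27.304
      vertex 20.607 23.648 27.304
    endloop
  endfacet
  facet normal -0.4146 0.9100 0.0000
    outer loop
      vertex 12.015 26.032 0.000
      vertex 3.900 22.335 0.000
      vertex 3.900 22.335 27.304
    endloop
  endfacet
  facet normal -0.4146 0.9100 0.0000
    outer loop
      vertex 12.015 26.032 0.000
      vertex 3.900 22.335 27.304
      vertex 12.015 26.032 27.304
    endloop
  endfacet
  facet normal -0.9025 0.4306 0.0000
    outer loop
      vertex 3.900 22.335 0.000
      vertex 0.060 14.287 0.000
      vertex 0.060 14.287 27.304
    endloop
  endfacet
  facet normal -0.9025 0.4306 0.0000
    outer loop
      vertex 3.900 22.335 0.000
      vertex 0.060 14.287 27.304
      vertex 3.900 22.335 27.304
    endloop
  endfacet
  facet normal -0.9682 -0.2503 0.0000
    outer loop
      vertex 0.060 14.287 0.000
      vertex 2.292 5.654 0.000
      vertex 2.292 5.654 27.304
    endloop
  endfacet
  facet normal -0.9682 -0.2503 0.0000
    outer loop
      vertex 0.060 14.287 0.000
      vertex 2.292 5.654 27.304
      vertex 0.060 14.287 27.304
    endloop
  endfacet
  facet normal -0.5808 -0.8141 0.0000
    outer loop
      vertex 2.292 5.654 0.000
      vertex 9.551 0.475 0.000
      vertex 9.551 0.475 27.304
    endloop
  endfacet
  facet normal -0.5808 -0.8141 0.0000
    outer loop
      vertex 2.292 5.654 0.000
      vertex 9.551 0.475 27.304
      vertex 2.292 5.654 27.304
    endloop
  endfacet
  facet normal 0.0783 -0.9969 0.0000
    outer loop
      vertex 9.551 0.475 0.000
      vertex 18.440 1.173 0.000
      vertex 18.440 1.173 27.304
    endloop
  endfacet
  facet normal 0.0783 -0.9969 0.0000
    outer loop
      vertex 9.551 0.475 0.000
      vertex 18.440 1.173 27.304
      vertex 9.551 0.475 27.304
    endloop
  endfacet
  facet normal 0.7008 -0.7134 0.0000
    outer loop
      vertex 18.440 1.173 0.000
      vertex 24.801 7.422 0.000
      vertex 24.801 7.422 27.304
    endloop
  endfacet
  facet normal 0.7008 -0.7134 0.0000
    outer loop
      vertex 18.440 1.173 0.000
      vertex 24.801 7.422 27.304
      vertex 18.440 1.173 27.304
    endloop
  endfacet
  facet normal 0.9954 -0.0960 0.0000
    outer loop
      vertex 24.801 7.422 0.000
      vertex 25.657 16.298 0.000
      vertex 25.657 16.298 27.304
    endloop
  endfacet
  facet normal 0.9954 -0.0960 0.0000
    outer loop
      vertex 24.801 7.422 0.000
      vertex 25.657 16.298 27.304
      vertex 24.801 7.422 27.304
    endloop
  endfacet
endsolid part

The G0 Z moves step by Δz≈9.101 mm. Every layer's G1 loop is the same polygon, so the solid is a straight extrusion of it from z=0 to z≈27.3. Closing with flat bottom and top caps and triangulating gives 32 facets — a regular 9-sided prism (a cylinder approximated with 9 flat sides), circumscribed radius ≈ 13 mm, height ≈ 27.3 mm.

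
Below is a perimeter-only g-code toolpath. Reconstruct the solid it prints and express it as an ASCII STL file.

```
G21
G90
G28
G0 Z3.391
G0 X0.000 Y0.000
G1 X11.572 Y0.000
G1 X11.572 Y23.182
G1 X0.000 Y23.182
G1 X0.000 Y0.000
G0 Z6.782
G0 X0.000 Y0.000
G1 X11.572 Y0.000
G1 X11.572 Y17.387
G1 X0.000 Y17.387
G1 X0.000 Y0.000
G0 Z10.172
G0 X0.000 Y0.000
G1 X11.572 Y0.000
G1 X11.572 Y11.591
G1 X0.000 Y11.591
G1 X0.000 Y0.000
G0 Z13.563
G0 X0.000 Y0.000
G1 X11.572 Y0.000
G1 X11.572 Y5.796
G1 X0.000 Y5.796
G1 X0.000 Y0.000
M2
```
solid part
  facet normal 0.0000 0.0000 -1.0000
    outer loop
      vertex 11.572 28.978 0.000
      vertex 11.572 0.000 0.000
      vertex 0.000 0.000 0.000
    endloop
  endfacet
  facet normal 0.0000 0.0000 -1.0000
    outer loop
      vertex 0.000 28.978 0.000
      vertex 11.572 28.978 0.000
      vertex 0.000 0.000 0.000
    endloop
  endfacet
  facet normal 0.0000 -1.0000 0.0000
    outer loop
      vertex 0.000 0.000 0.000
      vertex 11.572 0.000 0.000
      vertex 11.572 0.000 16.954
    endloop
  endfacet
  facet normal 0.0000 -1.0000 0.0000
    outer loop
      vertex 0.000 0.000 0.000
      vertex 11.572 0.000 16.954
      vertex 0.000 0.000 16.954
    endloop
  endfacet
  facet normal 0.0000 0.5050 0.8631
    outer loop
      vertex 0.000 0.000 16.954
      vertex 11.572 0.000 16.954
      vertex 11.572 28.978 0.000
    endloop
  endfacet
  facet normal 0.0000 0.5050 0.8631
    outer loop
      vertex 0.000 0.000 16.954
      vertex 11.572 28.978 0.000
      vertex 0.000 28.978 0.000
    endloop
  endfacet
  facet normal -1.0000 0.0000 0.0000
    outer loop
      vertex 0.000 0.000 16.954
      vertex 0.000 28.978 0.000
      vertex 0.000 0.000 0.000
    endloop
  endfacet
  facet normal 1.0000 0.0000 0.0000
    outer loop
      vertex 11.572 0.000 0.000
      vertex 11.572 28.978 0.000
      vertex 11.572 0.000 16.954
    endloop
  endfacet
endsolid part

The G0 Z moves step by Δz≈3.391 mm. The G1 loops shrink linearly with z, so the solid tapers from its base footprint up to z≈17. Closing with a flat bottom cap and the tapered top and triangulating gives 8 facets — a wedge (ramp): 11.6 × 29 mm base, rising to 17 mm along the y=0 edge and sloping linearly to z=0 at y=29.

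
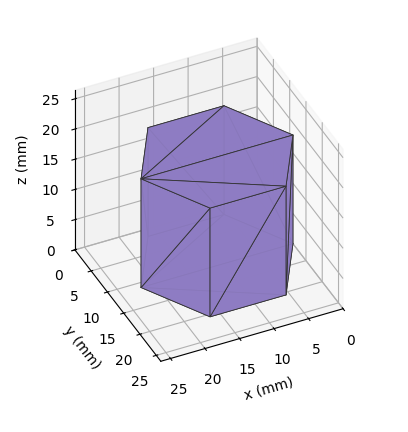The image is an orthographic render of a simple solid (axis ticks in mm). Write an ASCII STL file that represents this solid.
Reading the render: the shape is a regular 6-sided prism (a cylinder approximated with 6 flat sides), circumscribed radius ≈ 11 mm, height ≈ 18 mm (dimensions read to the nearest mm from the axis ticks). For the STL, each face is triangulated and given an outward normal.

solid part
  facet normal 0.0000 0.0000 -1.0000
    outer loop
      vertex 5.50 20.53 0.00
      vertex 16.50 20.53 0.00
      vertex 22.00 11.00 0.00
    endloop
  endfacet
  facet normal 0.0000 0.0000 -1.0000
    outer loop
      vertex 0.00 11.00 0.00
      vertex 5.50 20.53 0.00
      vertex 22.00 11.00 0.00
    endloop
  endfacet
  facet normal 0.0000 0.0000 -1.0000
    outer loop
      vertex 5.50 1.47 0.00
      vertex 0.00 11.00 0.00
      vertex 22.00 11.00 0.00
    endloop
  endfacet
  facet normal 0.0000 0.0000 -1.0000
    outer loop
      vertex 16.50 1.47 0.00
      vertex 5.50 1.47 0.00
      vertex 22.00 11.00 0.00
    endloop
  endfacet
  facet normal 0.0000 0.0000 1.0000
    outer loop
      vertex 22.00 11.00 18.00
      vertex 16.50 20.53 18.00
      vertex 5.50 20.53 18.00
    endloop
  endfacet
  facet normal 0.0000 0.0000 1.0000
    outer loop
      vertex 22.00 11.00 18.00
      vertex 5.50 20.53 18.00
      vertex 0.00 11.00 18.00
    endloop
  endfacet
  facet normal 0.0000 0.0000 1.0000
    outer loop
      vertex 22.00 11.00 18.00
      vertex 0.00 11.00 18.00
      vertex 5.50 1.47 18.00
    endloop
  endfacet
  facet normal 0.0000 0.0000 1.0000
    outer loop
      vertex 22.00 11.00 18.00
      vertex 5.50 1.47 18.00
      vertex 16.50 1.47 18.00
    endloop
  endfacet
  facet normal 0.8661 0.4999 0.0000
    outer loop
      vertex 22.00 11.00 0.00
      vertex 16.50 20.53 0.00
      vertex 16.50 20.53 18.00
    endloop
  endfacet
  facet normal 0.8661 0.4999 0.0000
    outer loop
      vertex 22.00 11.00 0.00
      vertex 16.50 20.53 18.00
      vertex 22.00 11.00 18.00
    endloop
  endfacet
  facet normal 0.0000 1.0000 0.0000
    outer loop
      vertex 16.50 20.53 0.00
      vertex 5.50 20.53 0.00
      vertex 5.50 20.53 18.00
    endloop
  endfacet
  facet normal 0.0000 1.0000 0.0000
    outer loop
      vertex 16.50 20.53 0.00
      vertex 5.50 20.53 18.00
      vertex 16.50 20.53 18.00
    endloop
  endfacet
  facet normal -0.8661 0.4999 0.0000
    outer loop
      vertex 5.50 20.53 0.00
      vertex 0.00 11.00 0.00
      vertex 0.00 11.00 18.00
    endloop
  endfacet
  facet normal -0.8661 0.4999 0.0000
    outer loop
      vertex 5.50 20.53 0.00
      vertex 0.00 11.00 18.00
      vertex 5.50 20.53 18.00
    endloop
  endfacet
  facet normal -0.8661 -0.4999 0.0000
    outer loop
      vertex 0.00 11.00 0.00
      vertex 5.50 1.47 0.00
      vertex 5.50 1.47 18.00
    endloop
  endfacet
  facet normal -0.8661 -0.4999 0.0000
    outer loop
      vertex 0.00 11.00 0.00
      vertex 5.50 1.47 18.00
      vertex 0.00 11.00 18.00
    endloop
  endfacet
  facet normal 0.0000 -1.0000 0.0000
    outer loop
      vertex 5.50 1.47 0.00
      vertex 16.50 1.47 0.00
      vertex 16.50 1.47 18.00
    endloop
  endfacet
  facet normal 0.0000 -1.0000 0.0000
    outer loop
      vertex 5.50 1.47 0.00
      vertex 16.50 1.47 18.00
      vertex 5.50 1.47 18.00
    endloop
  endfacet
  facet normal 0.8661 -0.4999 0.0000
    outer loop
      vertex 16.50 1.47 0.00
      vertex 22.00 11.00 0.00
      vertex 22.00 11.00 18.00
    endloop
  endfacet
  facet normal 0.8661 -0.4999 0.0000
    outer loop
      vertex 16.50 1.47 0.00
      vertex 22.00 11.00 18.00
      vertex 16.50 1.47 18.00
    endloop
  endfacet
endsolid part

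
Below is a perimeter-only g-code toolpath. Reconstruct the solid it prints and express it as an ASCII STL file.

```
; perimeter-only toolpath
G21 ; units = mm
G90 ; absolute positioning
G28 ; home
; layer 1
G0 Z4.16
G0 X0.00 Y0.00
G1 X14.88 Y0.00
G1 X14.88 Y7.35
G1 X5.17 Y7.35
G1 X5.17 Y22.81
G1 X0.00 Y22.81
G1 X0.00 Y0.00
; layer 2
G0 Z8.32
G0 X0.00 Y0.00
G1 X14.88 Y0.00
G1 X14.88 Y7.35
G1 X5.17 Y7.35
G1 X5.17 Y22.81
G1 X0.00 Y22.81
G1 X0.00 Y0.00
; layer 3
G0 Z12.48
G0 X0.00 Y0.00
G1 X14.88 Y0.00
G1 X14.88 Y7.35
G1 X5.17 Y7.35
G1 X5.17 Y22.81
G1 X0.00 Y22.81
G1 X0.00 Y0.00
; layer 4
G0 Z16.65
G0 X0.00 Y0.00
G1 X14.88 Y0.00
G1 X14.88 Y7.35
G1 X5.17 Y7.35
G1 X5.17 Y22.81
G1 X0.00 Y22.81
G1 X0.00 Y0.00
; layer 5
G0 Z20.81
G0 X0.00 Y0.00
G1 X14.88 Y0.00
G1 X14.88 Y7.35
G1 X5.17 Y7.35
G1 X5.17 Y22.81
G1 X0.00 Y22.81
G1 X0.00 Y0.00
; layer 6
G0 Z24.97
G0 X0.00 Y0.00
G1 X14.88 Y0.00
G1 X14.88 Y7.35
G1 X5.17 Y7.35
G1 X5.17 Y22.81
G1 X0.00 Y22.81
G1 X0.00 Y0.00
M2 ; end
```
solid part
  facet normal 0.0000 0.0000 -1.0000
    outer loop
      vertex 14.88 7.35 0.00
      vertex 14.88 0.00 0.00
      vertex 0.00 0.00 0.00
    endloop
  endfacet
  facet normal 0.0000 0.0000 -1.0000
    outer loop
      vertex 5.17 7.35 0.00
      vertex 14.88 7.35 0.00
      vertex 0.00 0.00 0.00
    endloop
  endfacet
  facet normal 0.0000 0.0000 -1.0000
    outer loop
      vertex 5.17 22.81 0.00
      vertex 5.17 7.35 0.00
      vertex 0.00 0.00 0.00
    endloop
  endfacet
  facet normal 0.0000 0.0000 -1.0000
    outer loop
      vertex 0.00 22.81 0.00
      vertex 5.17 22.81 0.00
      vertex 0.00 0.00 0.00
    endloop
  endfacet
  facet normal 0.0000 0.0000 1.0000
    outer loop
      vertex 0.00 0.00 24.97
      vertex 14.88 0.00 24.97
      vertex 14.88 7.35 24.97
    endloop
  endfacet
  facet normal 0.0000 0.0000 1.0000
    outer loop
      vertex 0.00 0.00 24.97
      vertex 14.88 7.35 24.97
      vertex 5.17 7.35 24.97
    endloop
  endfacet
  facet normal 0.0000 0.0000 1.0000
    outer loop
      vertex 0.00 0.00 24.97
      vertex 5.17 7.35 24.97
      vertex 5.17 22.81 24.97
    endloop
  endfacet
  facet normal 0.0000 0.0000 1.0000
    outer loop
      vertex 0.00 0.00 24.97
      vertex 5.17 22.81 24.97
      vertex 0.00 22.81 24.97
    endloop
  endfacet
  facet normal 0.0000 -1.0000 0.0000
    outer loop
      vertex 0.00 0.00 0.00
      vertex 14.88 0.00 0.00
      vertex 14.88 0.00 24.97
    endloop
  endfacet
  facet normal 0.0000 -1.0000 0.0000
    outer loop
      vertex 0.00 0.00 0.00
      vertex 14.88 0.00 24.97
      vertex 0.00 0.00 24.97
    endloop
  endfacet
  facet normal 1.0000 0.0000 0.0000
    outer loop
      vertex 14.88 0.00 0.00
      vertex 14.88 7.35 0.00
      vertex 14.88 7.35 24.97
    endloop
  endfacet
  facet normal 1.0000 0.0000 0.0000
    outer loop
      vertex 14.88 0.00 0.00
      vertex 14.88 7.35 24.97
      vertex 14.88 0.00 24.97
    endloop
  endfacet
  facet normal 0.0000 1.0000 0.0000
    outer loop
      vertex 14.88 7.35 0.00
      vertex 5.17 7.35 0.00
      vertex 5.17 7.35 24.97
    endloop
  endfacet
  facet normal 0.0000 1.0000 0.0000
    outer loop
      vertex 14.88 7.35 0.00
      vertex 5.17 7.35 24.97
      vertex 14.88 7.35 24.97
    endloop
  endfacet
  facet normal 1.0000 0.0000 0.0000
    outer loop
      vertex 5.17 7.35 0.00
      vertex 5.17 22.81 0.00
      vertex 5.17 22.81 24.97
    endloop
  endfacet
  facet normal 1.0000 0.0000 0.0000
    outer loop
      vertex 5.17 7.35 0.00
      vertex 5.17 22.81 24.97
      vertex 5.17 7.35 24.97
    endloop
  endfacet
  facet normal 0.0000 1.0000 0.0000
    outer loop
      vertex 5.17 22.81 0.00
      vertex 0.00 22.81 0.00
      vertex 0.00 22.81 24.97
    endloop
  endfacet
  facet normal 0.0000 1.0000 0.0000
    outer loop
      vertex 5.17 22.81 0.00
      vertex 0.00 22.81 24.97
      vertex 5.17 22.81 24.97
    endloop
  endfacet
  facet normal -1.0000 0.0000 0.0000
    outer loop
      vertex 0.00 22.81 0.00
      vertex 0.00 0.00 0.00
      vertex 0.00 0.00 24.97
    endloop
  endfacet
  facet normal -1.0000 0.0000 0.0000
    outer loop
      vertex 0.00 22.81 0.00
      vertex 0.00 0.00 24.97
      vertex 0.00 22.81 24.97
    endloop
  endfacet
endsolid part

The G0 Z moves step by Δz≈4.16 mm. Every layer's G1 loop is the same polygon, so the solid is a straight extrusion of it from z=0 to z≈25. Closing with flat bottom and top caps and triangulating gives 20 facets — an L-shaped prism: outer 14.9 × 22.8 mm, arm thicknesses ≈ 7.35 mm (horizontal) and 5.17 mm (vertical), extruded 25 mm in z.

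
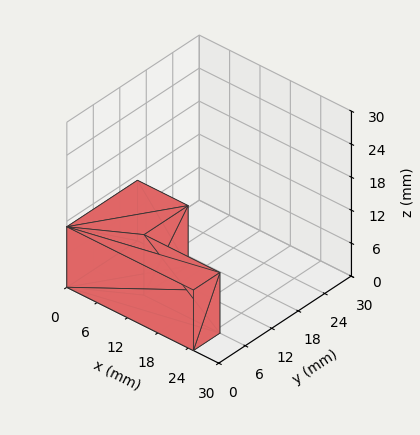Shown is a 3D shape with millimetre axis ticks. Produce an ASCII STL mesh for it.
Reading the render: the shape is an L-shaped prism: outer 25 × 16 mm, arm thicknesses ≈ 6 mm (horizontal) and 10 mm (vertical), extruded 11 mm in z (dimensions read to the nearest mm from the axis ticks). For the STL, each face is triangulated and given an outward normal.

solid part
  facet normal 0.0000 0.0000 -1.0000
    outer loop
      vertex 25.000 6.000 0.000
      vertex 25.000 0.000 0.000
      vertex 0.000 0.000 0.000
    endloop
  endfacet
  facet normal 0.0000 0.0000 -1.0000
    outer loop
      vertex 10.000 6.000 0.000
      vertex 25.000 6.000 0.000
      vertex 0.000 0.000 0.000
    endloop
  endfacet
  facet normal 0.0000 0.0000 -1.0000
    outer loop
      vertex 10.000 16.000 0.000
      vertex 10.000 6.000 0.000
      vertex 0.000 0.000 0.000
    endloop
  endfacet
  facet normal 0.0000 0.0000 -1.0000
    outer loop
      vertex 0.000 16.000 0.000
      vertex 10.000 16.000 0.000
      vertex 0.000 0.000 0.000
    endloop
  endfacet
  facet normal 0.0000 0.0000 1.0000
    outer loop
      vertex 0.000 0.000 11.000
      vertex 25.000 0.000 11.000
      vertex 25.000 6.000 11.000
    endloop
  endfacet
  facet normal 0.0000 0.0000 1.0000
    outer loop
      vertex 0.000 0.000 11.000
      vertex 25.000 6.000 11.000
      vertex 10.000 6.000 11.000
    endloop
  endfacet
  facet normal 0.0000 0.0000 1.0000
    outer loop
      vertex 0.000 0.000 11.000
      vertex 10.000 6.000 11.000
      vertex 10.000 16.000 11.000
    endloop
  endfacet
  facet normal 0.0000 0.0000 1.0000
    outer loop
      vertex 0.000 0.000 11.000
      vertex 10.000 16.000 11.000
      vertex 0.000 16.000 11.000
    endloop
  endfacet
  facet normal 0.0000 -1.0000 0.0000
    outer loop
      vertex 0.000 0.000 0.000
      vertex 25.000 0.000 0.000
      vertex 25.000 0.000 11.000
    endloop
  endfacet
  facet normal 0.0000 -1.0000 0.0000
    outer loop
      vertex 0.000 0.000 0.000
      vertex 25.000 0.000 11.000
      vertex 0.000 0.000 11.000
    endloop
  endfacet
  facet normal 1.0000 0.0000 0.0000
    outer loop
      vertex 25.000 0.000 0.000
      vertex 25.000 6.000 0.000
      vertex 25.000 6.000 11.000
    endloop
  endfacet
  facet normal 1.0000 0.0000 0.0000
    outer loop
      vertex 25.000 0.000 0.000
      vertex 25.000 6.000 11.000
      vertex 25.000 0.000 11.000
    endloop
  endfacet
  facet normal 0.0000 1.0000 0.0000
    outer loop
      vertex 25.000 6.000 0.000
      vertex 10.000 6.000 0.000
      vertex 10.000 6.000 11.000
    endloop
  endfacet
  facet normal 0.0000 1.0000 0.0000
    outer loop
      vertex 25.000 6.000 0.000
      vertex 10.000 6.000 11.000
      vertex 25.000 6.000 11.000
    endloop
  endfacet
  facet normal 1.0000 0.0000 0.0000
    outer loop
      vertex 10.000 6.000 0.000
      vertex 10.000 16.000 0.000
      vertex 10.000 16.000 11.000
    endloop
  endfacet
  facet normal 1.0000 0.0000 0.0000
    outer loop
      vertex 10.000 6.000 0.000
      vertex 10.000 16.000 11.000
      vertex 10.000 6.000 11.000
    endloop
  endfacet
  facet normal 0.0000 1.0000 0.0000
    outer loop
      vertex 10.000 16.000 0.000
      vertex 0.000 16.000 0.000
      vertex 0.000 16.000 11.000
    endloop
  endfacet
  facet normal 0.0000 1.0000 0.0000
    outer loop
      vertex 10.000 16.000 0.000
      vertex 0.000 16.000 11.000
      vertex 10.000 16.000 11.000
    endloop
  endfacet
  facet normal -1.0000 0.0000 0.0000
    outer loop
      vertex 0.000 16.000 0.000
      vertex 0.000 0.000 0.000
      vertex 0.000 0.000 11.000
    endloop
  endfacet
  facet normal -1.0000 0.0000 0.0000
    outer loop
      vertex 0.000 16.000 0.000
      vertex 0.000 0.000 11.000
      vertex 0.000 16.000 11.000
    endloop
  endfacet
endsolid part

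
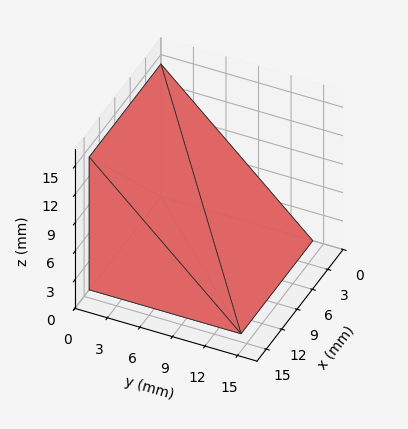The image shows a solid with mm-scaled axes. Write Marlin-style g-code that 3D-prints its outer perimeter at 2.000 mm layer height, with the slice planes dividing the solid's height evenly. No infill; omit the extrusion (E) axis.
Reading the render: the shape is a wedge (ramp): 14 × 14 mm base, rising to 14 mm along the y=0 edge and sloping linearly to z=0 at y=14 (dimensions read to the nearest mm from the axis ticks). For the g-code, the solid's height is divided into equal slices at the stated Δz and each level perimeter traced with G1 moves after a G0 lift.

; perimeter-only toolpath
G21 ; units = mm
G90 ; absolute positioning
G28 ; home
; layer 1
G0 Z2.000
G0 X0.000 Y0.000
G1 X14.000 Y0.000
G1 X14.000 Y12.000
G1 X0.000 Y12.000
G1 X0.000 Y0.000
; layer 2
G0 Z4.000
G0 X0.000 Y0.000
G1 X14.000 Y0.000
G1 X14.000 Y10.000
G1 X0.000 Y10.000
G1 X0.000 Y0.000
; layer 3
G0 Z6.000
G0 X0.000 Y0.000
G1 X14.000 Y0.000
G1 X14.000 Y8.000
G1 X0.000 Y8.000
G1 X0.000 Y0.000
; layer 4
G0 Z8.000
G0 X0.000 Y0.000
G1 X14.000 Y0.000
G1 X14.000 Y6.000
G1 X0.000 Y6.000
G1 X0.000 Y0.000
; layer 5
G0 Z10.000
G0 X0.000 Y0.000
G1 X14.000 Y0.000
G1 X14.000 Y4.000
G1 X0.000 Y4.000
G1 X0.000 Y0.000
; layer 6
G0 Z12.000
G0 X0.000 Y0.000
G1 X14.000 Y0.000
G1 X14.000 Y2.000
G1 X0.000 Y2.000
G1 X0.000 Y0.000
M2 ; end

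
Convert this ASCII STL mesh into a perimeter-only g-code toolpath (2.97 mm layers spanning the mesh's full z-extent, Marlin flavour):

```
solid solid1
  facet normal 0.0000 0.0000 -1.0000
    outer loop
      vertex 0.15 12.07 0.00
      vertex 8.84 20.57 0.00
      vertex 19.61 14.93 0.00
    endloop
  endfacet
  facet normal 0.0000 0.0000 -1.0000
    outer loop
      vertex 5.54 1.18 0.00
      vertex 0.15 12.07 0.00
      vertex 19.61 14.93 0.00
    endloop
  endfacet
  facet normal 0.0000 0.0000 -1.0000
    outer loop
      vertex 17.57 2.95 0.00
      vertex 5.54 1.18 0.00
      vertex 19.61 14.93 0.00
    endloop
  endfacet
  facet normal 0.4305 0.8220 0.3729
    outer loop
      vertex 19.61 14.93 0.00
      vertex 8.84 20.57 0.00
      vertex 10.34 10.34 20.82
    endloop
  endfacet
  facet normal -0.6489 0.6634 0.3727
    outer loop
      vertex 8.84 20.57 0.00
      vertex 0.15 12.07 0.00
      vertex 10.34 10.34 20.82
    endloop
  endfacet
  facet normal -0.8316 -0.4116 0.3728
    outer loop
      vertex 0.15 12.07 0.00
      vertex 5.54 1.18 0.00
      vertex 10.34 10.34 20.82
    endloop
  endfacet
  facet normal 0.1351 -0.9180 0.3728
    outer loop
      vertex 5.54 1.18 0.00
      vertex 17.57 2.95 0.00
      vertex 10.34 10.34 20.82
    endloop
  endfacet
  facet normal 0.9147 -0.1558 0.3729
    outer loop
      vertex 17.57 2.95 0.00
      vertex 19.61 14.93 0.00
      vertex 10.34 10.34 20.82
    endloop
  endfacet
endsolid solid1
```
; perimeter-only toolpath
G21 ; units = mm
G90 ; absolute positioning
G28 ; home
; layer 1
G0 Z2.97
G0 X18.29 Y14.27
G1 X9.05 Y19.11
G1 X1.61 Y11.82
G1 X6.23 Y2.49
G1 X16.54 Y4.01
G1 X18.29 Y14.27
; layer 2
G0 Z5.95
G0 X16.96 Y13.62
G1 X9.27 Y17.65
G1 X3.06 Y11.58
G1 X6.91 Y3.80
G1 X15.50 Y5.06
G1 X16.96 Y13.62
; layer 3
G0 Z8.92
G0 X15.64 Y12.96
G1 X9.48 Y16.19
G1 X4.52 Y11.33
G1 X7.60 Y5.11
G1 X14.47 Y6.12
G1 X15.64 Y12.96
; layer 4
G0 Z11.90
G0 X14.31 Y12.31
G1 X9.70 Y14.72
G1 X5.97 Y11.08
G1 X8.28 Y6.41
G1 X13.44 Y7.17
G1 X14.31 Y12.31
; layer 5
G0 Z14.87
G0 X12.99 Y11.65
G1 X9.91 Y13.26
G1 X7.43 Y10.83
G1 X8.97 Y7.72
G1 X12.41 Y8.23
G1 X12.99 Y11.65
; layer 6
G0 Z17.85
G0 X11.66 Y11.00
G1 X10.13 Y11.80
G1 X8.88 Y10.59
G1 X9.65 Y9.03
G1 X11.37 Y9.28
G1 X11.66 Y11.00
M2 ; end

The solid is a regular 5-sided pyramid, base circumscribed radius ≈ 10.3 mm, apex at z ≈ 20.8 mm. Slicing at Δz = 2.97 mm — 7 equal slices spanning the solid's height, so layer i sits at z = i·h/7 — gives 6 non-empty perimeters. Each is a 5-segment closed polygon; G0 lifts to the layer z and rapids to the start vertex, then G1 traces the edges. The cross-section shrinks linearly with z (the slice at the apex is degenerate and omitted).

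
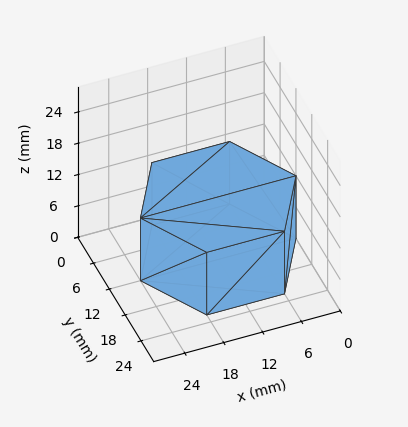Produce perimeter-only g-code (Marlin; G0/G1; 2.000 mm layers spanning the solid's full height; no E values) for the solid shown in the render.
Reading the render: the shape is a regular 6-sided prism (a cylinder approximated with 6 flat sides), circumscribed radius ≈ 12 mm, height ≈ 12 mm (dimensions read to the nearest mm from the axis ticks). For the g-code, the solid's height is divided into equal slices at the stated Δz and each level perimeter traced with G1 moves after a G0 lift.

; perimeter-only toolpath
G21 ; units = mm
G90 ; absolute positioning
G28 ; home
; layer 1
G0 Z2.000
G0 X24.000 Y12.000
G1 X18.000 Y22.392
G1 X6.000 Y22.392
G1 X0.000 Y12.000
G1 X6.000 Y1.608
G1 X18.000 Y1.608
G1 X24.000 Y12.000
; layer 2
G0 Z4.000
G0 X24.000 Y12.000
G1 X18.000 Y22.392
G1 X6.000 Y22.392
G1 X0.000 Y12.000
G1 X6.000 Y1.608
G1 X18.000 Y1.608
G1 X24.000 Y12.000
; layer 3
G0 Z6.000
G0 X24.000 Y12.000
G1 X18.000 Y22.392
G1 X6.000 Y22.392
G1 X0.000 Y12.000
G1 X6.000 Y1.608
G1 X18.000 Y1.608
G1 X24.000 Y12.000
; layer 4
G0 Z8.000
G0 X24.000 Y12.000
G1 X18.000 Y22.392
G1 X6.000 Y22.392
G1 X0.000 Y12.000
G1 X6.000 Y1.608
G1 X18.000 Y1.608
G1 X24.000 Y12.000
; layer 5
G0 Z10.000
G0 X24.000 Y12.000
G1 X18.000 Y22.392
G1 X6.000 Y22.392
G1 X0.000 Y12.000
G1 X6.000 Y1.608
G1 X18.000 Y1.608
G1 X24.000 Y12.000
; layer 6
G0 Z12.000
G0 X24.000 Y12.000
G1 X18.000 Y22.392
G1 X6.000 Y22.392
G1 X0.000 Y12.000
G1 X6.000 Y1.608
G1 X18.000 Y1.608
G1 X24.000 Y12.000
M2 ; end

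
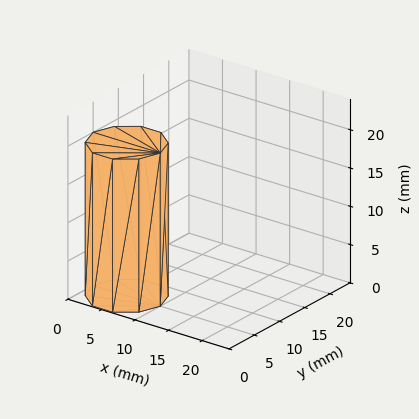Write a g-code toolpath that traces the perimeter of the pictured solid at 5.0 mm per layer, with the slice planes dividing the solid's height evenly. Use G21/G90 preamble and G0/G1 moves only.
Reading the render: the shape is a regular 10-sided prism (a cylinder approximated with 10 flat sides), circumscribed radius ≈ 5 mm, height ≈ 20 mm (dimensions read to the nearest mm from the axis ticks). For the g-code, the solid's height is divided into equal slices at the stated Δz and each level perimeter traced with G1 moves after a G0 lift.

; perimeter-only toolpath
G21 ; units = mm
G90 ; absolute positioning
G28 ; home
; layer 1
G0 Z5.0
G0 X10.0 Y5.0
G1 X9.0 Y7.9
G1 X6.5 Y9.8
G1 X3.5 Y9.8
G1 X1.0 Y7.9
G1 X0.0 Y5.0
G1 X1.0 Y2.1
G1 X3.5 Y0.2
G1 X6.5 Y0.2
G1 X9.0 Y2.1
G1 X10.0 Y5.0
; layer 2
G0 Z10.0
G0 X10.0 Y5.0
G1 X9.0 Y7.9
G1 X6.5 Y9.8
G1 X3.5 Y9.8
G1 X1.0 Y7.9
G1 X0.0 Y5.0
G1 X1.0 Y2.1
G1 X3.5 Y0.2
G1 X6.5 Y0.2
G1 X9.0 Y2.1
G1 X10.0 Y5.0
; layer 3
G0 Z15.0
G0 X10.0 Y5.0
G1 X9.0 Y7.9
G1 X6.5 Y9.8
G1 X3.5 Y9.8
G1 X1.0 Y7.9
G1 X0.0 Y5.0
G1 X1.0 Y2.1
G1 X3.5 Y0.2
G1 X6.5 Y0.2
G1 X9.0 Y2.1
G1 X10.0 Y5.0
; layer 4
G0 Z20.0
G0 X10.0 Y5.0
G1 X9.0 Y7.9
G1 X6.5 Y9.8
G1 X3.5 Y9.8
G1 X1.0 Y7.9
G1 X0.0 Y5.0
G1 X1.0 Y2.1
G1 X3.5 Y0.2
G1 X6.5 Y0.2
G1 X9.0 Y2.1
G1 X10.0 Y5.0
M2 ; end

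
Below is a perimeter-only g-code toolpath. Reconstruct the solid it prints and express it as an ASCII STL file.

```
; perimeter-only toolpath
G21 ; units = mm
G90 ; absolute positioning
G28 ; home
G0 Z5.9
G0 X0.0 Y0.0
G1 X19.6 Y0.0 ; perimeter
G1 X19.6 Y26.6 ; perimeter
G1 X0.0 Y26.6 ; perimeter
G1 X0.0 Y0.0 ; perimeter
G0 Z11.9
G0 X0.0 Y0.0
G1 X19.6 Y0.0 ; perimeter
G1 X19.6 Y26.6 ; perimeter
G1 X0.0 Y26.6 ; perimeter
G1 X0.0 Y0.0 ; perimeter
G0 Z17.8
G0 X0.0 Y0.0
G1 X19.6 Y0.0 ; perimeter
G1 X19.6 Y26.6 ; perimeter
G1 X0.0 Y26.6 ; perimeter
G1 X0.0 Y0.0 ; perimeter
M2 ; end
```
solid part
  facet normal 0.0000 0.0000 -1.0000
    outer loop
      vertex 19.6 26.6 0.0
      vertex 19.6 0.0 0.0
      vertex 0.0 0.0 0.0
    endloop
  endfacet
  facet normal 0.0000 0.0000 -1.0000
    outer loop
      vertex 0.0 26.6 0.0
      vertex 19.6 26.6 0.0
      vertex 0.0 0.0 0.0
    endloop
  endfacet
  facet normal 0.0000 0.0000 1.0000
    outer loop
      vertex 0.0 0.0 17.8
      vertex 19.6 0.0 17.8
      vertex 19.6 26.6 17.8
    endloop
  endfacet
  facet normal 0.0000 0.0000 1.0000
    outer loop
      vertex 0.0 0.0 17.8
      vertex 19.6 26.6 17.8
      vertex 0.0 26.6 17.8
    endloop
  endfacet
  facet normal 0.0000 -1.0000 0.0000
    outer loop
      vertex 0.0 0.0 0.0
      vertex 19.6 0.0 0.0
      vertex 19.6 0.0 17.8
    endloop
  endfacet
  facet normal 0.0000 -1.0000 0.0000
    outer loop
      vertex 0.0 0.0 0.0
      vertex 19.6 0.0 17.8
      vertex 0.0 0.0 17.8
    endloop
  endfacet
  facet normal 0.0000 1.0000 0.0000
    outer loop
      vertex 19.6 26.6 17.8
      vertex 19.6 26.6 0.0
      vertex 0.0 26.6 0.0
    endloop
  endfacet
  facet normal 0.0000 1.0000 0.0000
    outer loop
      vertex 0.0 26.6 17.8
      vertex 19.6 26.6 17.8
      vertex 0.0 26.6 0.0
    endloop
  endfacet
  facet normal -1.0000 0.0000 0.0000
    outer loop
      vertex 0.0 26.6 17.8
      vertex 0.0 26.6 0.0
      vertex 0.0 0.0 0.0
    endloop
  endfacet
  facet normal -1.0000 0.0000 0.0000
    outer loop
      vertex 0.0 0.0 17.8
      vertex 0.0 26.6 17.8
      vertex 0.0 0.0 0.0
    endloop
  endfacet
  facet normal 1.0000 0.0000 0.0000
    outer loop
      vertex 19.6 0.0 0.0
      vertex 19.6 26.6 0.0
      vertex 19.6 26.6 17.8
    endloop
  endfacet
  facet normal 1.0000 0.0000 0.0000
    outer loop
      vertex 19.6 0.0 0.0
      vertex 19.6 26.6 17.8
      vertex 19.6 0.0 17.8
    endloop
  endfacet
endsolid part

The G0 Z moves step by Δz≈5.9 mm. Every layer's G1 loop is the same polygon, so the solid is a straight extrusion of it from z=0 to z≈17.8. Closing with flat bottom and top caps and triangulating gives 12 facets — a rectangular box, roughly 19.6 × 26.6 mm footprint and 17.8 mm tall.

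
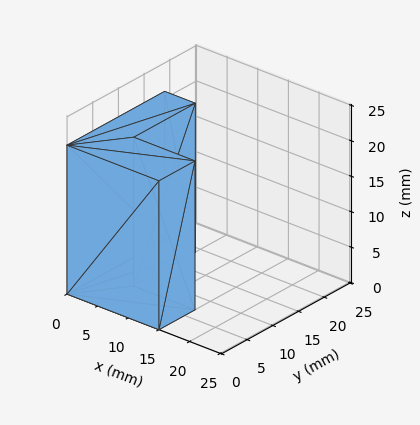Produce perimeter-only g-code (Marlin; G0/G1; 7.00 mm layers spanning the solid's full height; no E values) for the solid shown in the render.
Reading the render: the shape is an L-shaped prism: outer 15 × 19 mm, arm thicknesses ≈ 7 mm (horizontal) and 5 mm (vertical), extruded 21 mm in z (dimensions read to the nearest mm from the axis ticks). For the g-code, the solid's height is divided into equal slices at the stated Δz and each level perimeter traced with G1 moves after a G0 lift.

; perimeter-only toolpath
G21 ; units = mm
G90 ; absolute positioning
G28 ; home
; layer 1
G0 Z7.00
G0 X0.00 Y0.00
G1 X15.00 Y0.00
G1 X15.00 Y7.00
G1 X5.00 Y7.00
G1 X5.00 Y19.00
G1 X0.00 Y19.00
G1 X0.00 Y0.00
; layer 2
G0 Z14.00
G0 X0.00 Y0.00
G1 X15.00 Y0.00
G1 X15.00 Y7.00
G1 X5.00 Y7.00
G1 X5.00 Y19.00
G1 X0.00 Y19.00
G1 X0.00 Y0.00
; layer 3
G0 Z21.00
G0 X0.00 Y0.00
G1 X15.00 Y0.00
G1 X15.00 Y7.00
G1 X5.00 Y7.00
G1 X5.00 Y19.00
G1 X0.00 Y19.00
G1 X0.00 Y0.00
M2 ; end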